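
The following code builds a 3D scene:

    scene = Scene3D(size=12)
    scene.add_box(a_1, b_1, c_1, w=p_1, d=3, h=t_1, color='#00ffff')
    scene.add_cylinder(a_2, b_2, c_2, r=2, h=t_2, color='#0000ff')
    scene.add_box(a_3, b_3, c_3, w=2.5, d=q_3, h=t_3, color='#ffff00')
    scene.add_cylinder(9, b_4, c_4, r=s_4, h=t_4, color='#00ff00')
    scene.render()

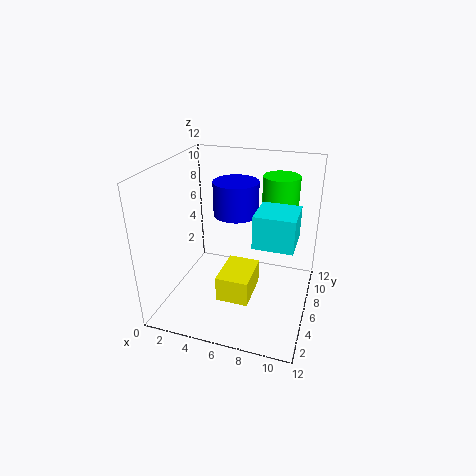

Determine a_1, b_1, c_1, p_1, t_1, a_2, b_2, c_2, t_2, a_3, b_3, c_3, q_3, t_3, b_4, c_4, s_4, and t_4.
a_1 = 8
b_1 = 3
c_1 = 7
p_1 = 3
t_1 = 2.5
a_2 = 5
b_2 = 8.5
c_2 = 7
t_2 = 3
a_3 = 5.5
b_3 = 2
c_3 = 2.5
q_3 = 3.5
t_3 = 2
b_4 = 8
c_4 = 7.5
s_4 = 1.5
t_4 = 3.5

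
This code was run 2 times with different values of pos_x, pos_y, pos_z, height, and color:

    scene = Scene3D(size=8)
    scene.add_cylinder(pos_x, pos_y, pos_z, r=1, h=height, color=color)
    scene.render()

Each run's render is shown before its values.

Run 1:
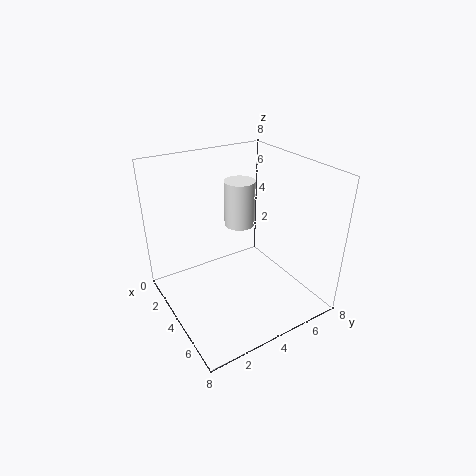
pos_x = 1; pos_y = 6; pos_z = 3; height = 3; color = 'white'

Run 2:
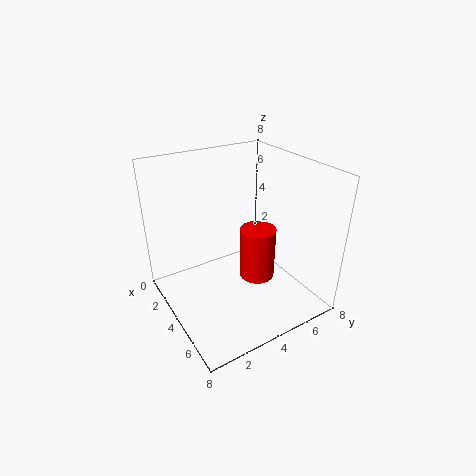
pos_x = 4.5; pos_y = 5; pos_z = 1.5; height = 3; color = 'red'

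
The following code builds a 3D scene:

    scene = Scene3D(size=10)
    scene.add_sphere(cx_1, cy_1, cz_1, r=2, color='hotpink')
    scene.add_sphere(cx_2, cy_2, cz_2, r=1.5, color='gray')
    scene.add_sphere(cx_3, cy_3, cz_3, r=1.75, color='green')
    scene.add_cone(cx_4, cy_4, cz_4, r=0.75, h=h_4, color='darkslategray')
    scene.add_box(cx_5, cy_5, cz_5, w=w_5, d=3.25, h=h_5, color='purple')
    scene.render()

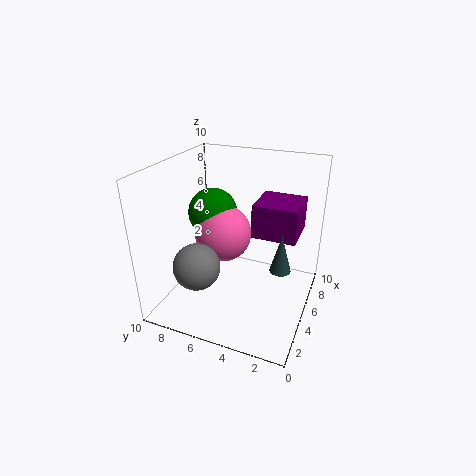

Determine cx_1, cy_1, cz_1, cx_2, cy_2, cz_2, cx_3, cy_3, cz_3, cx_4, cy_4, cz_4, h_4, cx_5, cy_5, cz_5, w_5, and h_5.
cx_1 = 5.25, cy_1 = 6.25, cz_1 = 5, cx_2 = 1.75, cy_2 = 6.5, cz_2 = 4.25, cx_3 = 5.75, cy_3 = 7.25, cz_3 = 6.25, cx_4 = 5.5, cy_4 = 2, cz_4 = 2.75, h_4 = 2.75, cx_5 = 6.25, cy_5 = 1.25, cz_5 = 4.5, w_5 = 3.25, h_5 = 2.5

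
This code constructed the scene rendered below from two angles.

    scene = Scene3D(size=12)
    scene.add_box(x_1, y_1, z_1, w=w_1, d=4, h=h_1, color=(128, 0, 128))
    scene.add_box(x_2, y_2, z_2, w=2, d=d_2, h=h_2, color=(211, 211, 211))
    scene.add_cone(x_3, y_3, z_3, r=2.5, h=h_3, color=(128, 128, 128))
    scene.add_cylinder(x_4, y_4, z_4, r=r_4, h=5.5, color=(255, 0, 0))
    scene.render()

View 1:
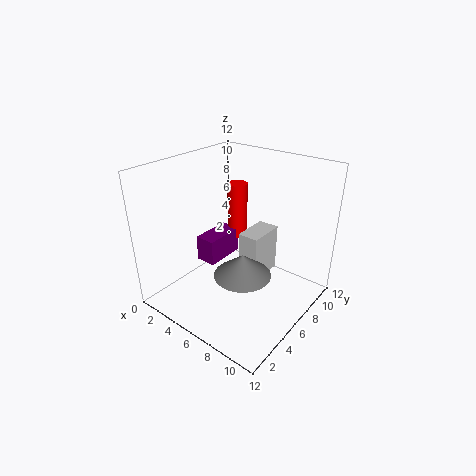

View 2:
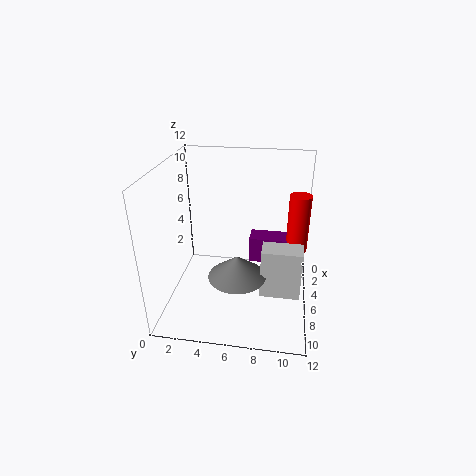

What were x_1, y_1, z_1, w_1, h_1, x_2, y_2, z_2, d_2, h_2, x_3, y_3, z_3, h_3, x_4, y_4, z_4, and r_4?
x_1 = 0.5
y_1 = 6.5
z_1 = 1.5
w_1 = 2
h_1 = 2.5
x_2 = 4.5
y_2 = 8
z_2 = 0.5
d_2 = 3.5
h_2 = 4.5
x_3 = 6.5
y_3 = 6
z_3 = 2.5
h_3 = 2
x_4 = 2
y_4 = 11
z_4 = 3
r_4 = 1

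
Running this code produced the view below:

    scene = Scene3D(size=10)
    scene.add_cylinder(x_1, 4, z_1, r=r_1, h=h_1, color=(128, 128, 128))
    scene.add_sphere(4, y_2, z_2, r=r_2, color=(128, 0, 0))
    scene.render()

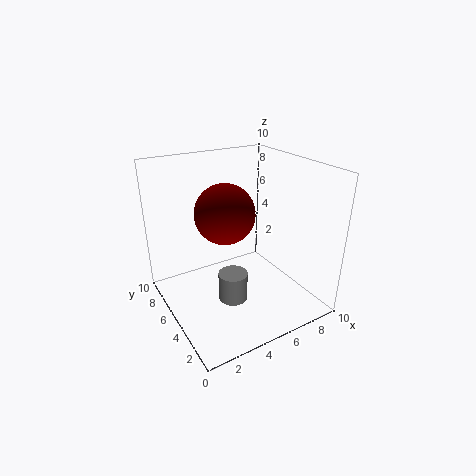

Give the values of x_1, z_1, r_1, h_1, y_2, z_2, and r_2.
x_1 = 4, z_1 = 1, r_1 = 1, h_1 = 2, y_2 = 5, z_2 = 7, r_2 = 2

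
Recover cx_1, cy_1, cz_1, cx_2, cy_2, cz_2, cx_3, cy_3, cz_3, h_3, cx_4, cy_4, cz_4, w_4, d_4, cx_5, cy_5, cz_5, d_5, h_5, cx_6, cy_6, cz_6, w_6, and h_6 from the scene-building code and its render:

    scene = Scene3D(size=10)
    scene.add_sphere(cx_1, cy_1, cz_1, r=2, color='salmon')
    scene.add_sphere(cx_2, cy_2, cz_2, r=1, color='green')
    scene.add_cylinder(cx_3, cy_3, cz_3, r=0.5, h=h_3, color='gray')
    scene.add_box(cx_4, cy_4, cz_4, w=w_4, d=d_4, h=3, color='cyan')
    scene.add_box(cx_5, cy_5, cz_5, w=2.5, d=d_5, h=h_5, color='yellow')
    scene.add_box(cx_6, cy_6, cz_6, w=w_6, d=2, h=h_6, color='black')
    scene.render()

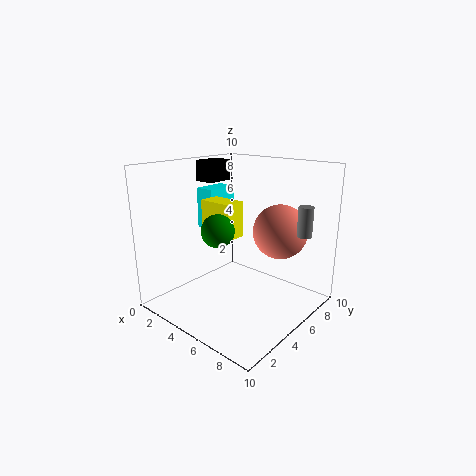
cx_1 = 6.5, cy_1 = 8, cz_1 = 5, cx_2 = 6, cy_2 = 2, cz_2 = 6.5, cx_3 = 9, cy_3 = 7, cz_3 = 5.5, h_3 = 2, cx_4 = 1, cy_4 = 5, cz_4 = 5, w_4 = 1.5, d_4 = 2.5, cx_5 = 2.5, cy_5 = 4, cz_5 = 5, d_5 = 1.5, h_5 = 2.5, cx_6 = 1, cy_6 = 5, cz_6 = 8.5, w_6 = 1.5, h_6 = 1.5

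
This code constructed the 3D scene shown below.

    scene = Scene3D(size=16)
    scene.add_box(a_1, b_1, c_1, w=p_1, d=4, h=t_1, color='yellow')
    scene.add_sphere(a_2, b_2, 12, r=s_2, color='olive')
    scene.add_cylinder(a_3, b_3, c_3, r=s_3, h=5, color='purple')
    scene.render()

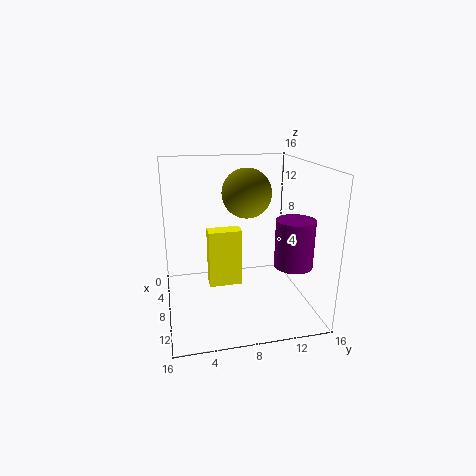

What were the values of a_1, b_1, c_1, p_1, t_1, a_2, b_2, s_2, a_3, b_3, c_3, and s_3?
a_1 = 4, b_1 = 5, c_1 = 1, p_1 = 2, t_1 = 7, a_2 = 4, b_2 = 10, s_2 = 3, a_3 = 12, b_3 = 13, c_3 = 6, s_3 = 2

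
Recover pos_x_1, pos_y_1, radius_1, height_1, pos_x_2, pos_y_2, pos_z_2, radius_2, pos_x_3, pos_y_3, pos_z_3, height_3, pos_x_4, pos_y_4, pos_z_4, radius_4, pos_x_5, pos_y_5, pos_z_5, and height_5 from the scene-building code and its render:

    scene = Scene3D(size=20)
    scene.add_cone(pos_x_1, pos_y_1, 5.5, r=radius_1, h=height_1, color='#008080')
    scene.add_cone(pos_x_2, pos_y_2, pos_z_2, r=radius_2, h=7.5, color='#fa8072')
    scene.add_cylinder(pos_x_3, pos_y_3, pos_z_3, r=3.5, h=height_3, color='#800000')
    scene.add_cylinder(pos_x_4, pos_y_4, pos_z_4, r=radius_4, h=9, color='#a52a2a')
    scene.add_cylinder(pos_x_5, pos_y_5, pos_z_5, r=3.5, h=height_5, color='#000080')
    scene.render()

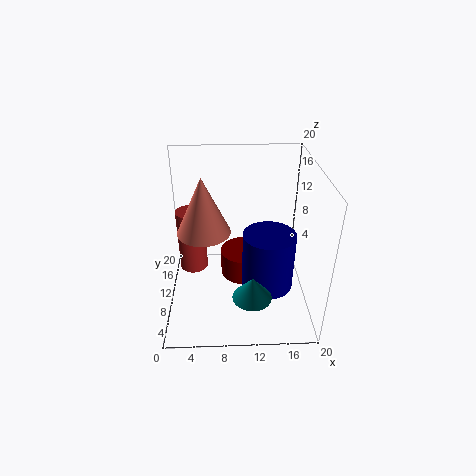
pos_x_1 = 11.5; pos_y_1 = 3; radius_1 = 2.5; height_1 = 3; pos_x_2 = 5.5; pos_y_2 = 8.5; pos_z_2 = 12; radius_2 = 3.5; pos_x_3 = 11; pos_y_3 = 13; pos_z_3 = 2; height_3 = 4; pos_x_4 = 3.5; pos_y_4 = 11.5; pos_z_4 = 4.5; radius_4 = 2; pos_x_5 = 14; pos_y_5 = 7.5; pos_z_5 = 4; height_5 = 8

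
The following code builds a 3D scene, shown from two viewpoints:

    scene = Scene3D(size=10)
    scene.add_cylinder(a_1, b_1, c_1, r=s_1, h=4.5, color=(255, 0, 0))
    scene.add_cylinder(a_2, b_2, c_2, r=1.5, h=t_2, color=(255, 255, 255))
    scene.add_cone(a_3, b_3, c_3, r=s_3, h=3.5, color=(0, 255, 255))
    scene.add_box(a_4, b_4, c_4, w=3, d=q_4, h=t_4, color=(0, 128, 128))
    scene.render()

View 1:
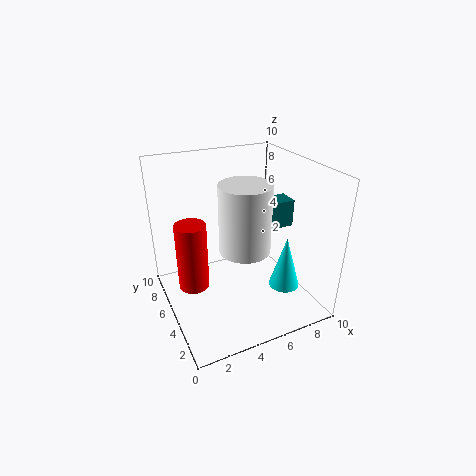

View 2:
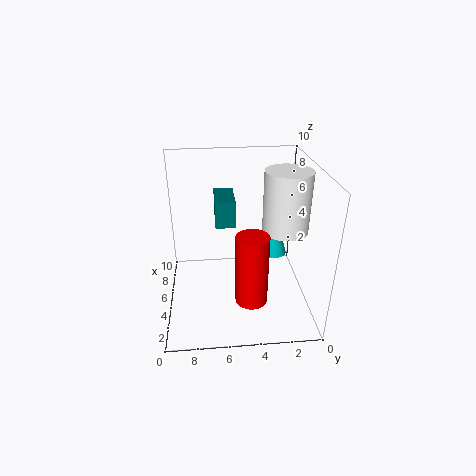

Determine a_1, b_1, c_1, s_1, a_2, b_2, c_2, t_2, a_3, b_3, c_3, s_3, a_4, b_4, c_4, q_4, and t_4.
a_1 = 1.5; b_1 = 4.5; c_1 = 2.5; s_1 = 1; a_2 = 4; b_2 = 2; c_2 = 6; t_2 = 4; a_3 = 7; b_3 = 2; c_3 = 2.5; s_3 = 1; a_4 = 6.5; b_4 = 5; c_4 = 5; q_4 = 1.5; t_4 = 2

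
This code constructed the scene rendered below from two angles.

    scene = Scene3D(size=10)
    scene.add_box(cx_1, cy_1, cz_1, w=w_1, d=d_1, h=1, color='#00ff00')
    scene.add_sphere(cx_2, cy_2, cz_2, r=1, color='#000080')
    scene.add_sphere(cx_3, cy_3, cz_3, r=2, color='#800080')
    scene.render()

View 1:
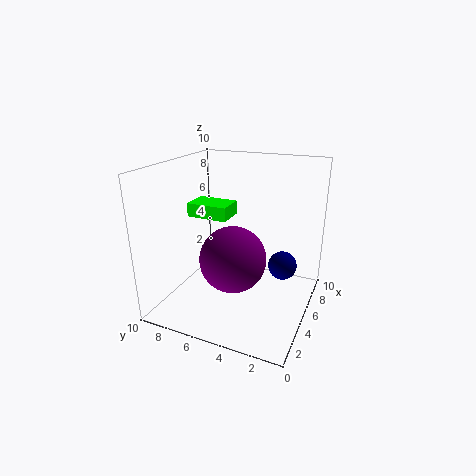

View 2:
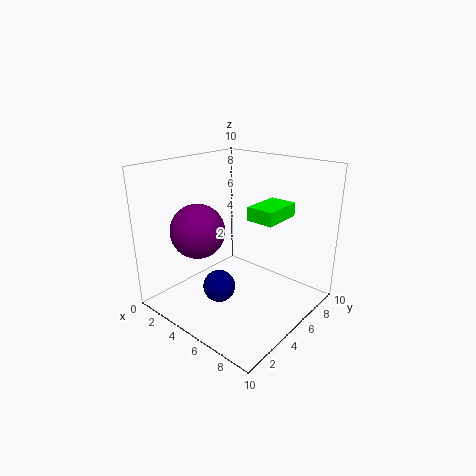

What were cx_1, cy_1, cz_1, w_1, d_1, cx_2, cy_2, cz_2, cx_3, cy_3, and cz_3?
cx_1 = 5; cy_1 = 6; cz_1 = 6; w_1 = 2; d_1 = 3; cx_2 = 6; cy_2 = 2; cz_2 = 3; cx_3 = 2; cy_3 = 4; cz_3 = 5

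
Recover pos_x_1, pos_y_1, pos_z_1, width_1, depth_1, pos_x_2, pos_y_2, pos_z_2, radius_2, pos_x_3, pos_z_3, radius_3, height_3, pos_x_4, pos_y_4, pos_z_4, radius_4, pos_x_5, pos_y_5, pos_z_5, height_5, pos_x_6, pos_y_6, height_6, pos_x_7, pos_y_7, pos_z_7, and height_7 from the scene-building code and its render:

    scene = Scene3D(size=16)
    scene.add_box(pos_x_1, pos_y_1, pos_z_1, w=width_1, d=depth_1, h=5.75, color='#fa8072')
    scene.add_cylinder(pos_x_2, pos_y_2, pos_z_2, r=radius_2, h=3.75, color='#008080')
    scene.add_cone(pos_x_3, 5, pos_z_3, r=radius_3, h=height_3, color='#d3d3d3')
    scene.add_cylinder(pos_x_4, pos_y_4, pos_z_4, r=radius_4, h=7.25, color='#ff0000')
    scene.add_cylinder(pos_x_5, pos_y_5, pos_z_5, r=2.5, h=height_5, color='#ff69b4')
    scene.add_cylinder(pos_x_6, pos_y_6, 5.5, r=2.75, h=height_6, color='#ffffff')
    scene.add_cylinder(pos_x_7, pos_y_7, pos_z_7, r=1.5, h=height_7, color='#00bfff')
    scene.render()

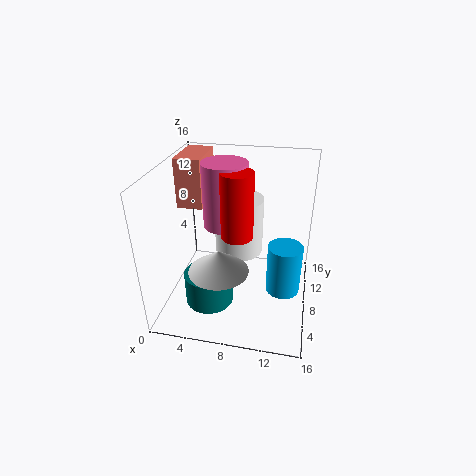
pos_x_1 = 0.5; pos_y_1 = 9.5; pos_z_1 = 10.25; width_1 = 3; depth_1 = 5.5; pos_x_2 = 5; pos_y_2 = 6; pos_z_2 = 0.5; radius_2 = 2.75; pos_x_3 = 6.5; pos_z_3 = 5.5; radius_3 = 3.25; height_3 = 2.5; pos_x_4 = 8; pos_y_4 = 7.5; pos_z_4 = 8.5; radius_4 = 1.75; pos_x_5 = 6.25; pos_y_5 = 9.5; pos_z_5 = 8.75; height_5 = 7.25; pos_x_6 = 7.75; pos_y_6 = 9.75; height_6 = 6.5; pos_x_7 = 13.5; pos_y_7 = 1.5; pos_z_7 = 7.25; height_7 = 4.5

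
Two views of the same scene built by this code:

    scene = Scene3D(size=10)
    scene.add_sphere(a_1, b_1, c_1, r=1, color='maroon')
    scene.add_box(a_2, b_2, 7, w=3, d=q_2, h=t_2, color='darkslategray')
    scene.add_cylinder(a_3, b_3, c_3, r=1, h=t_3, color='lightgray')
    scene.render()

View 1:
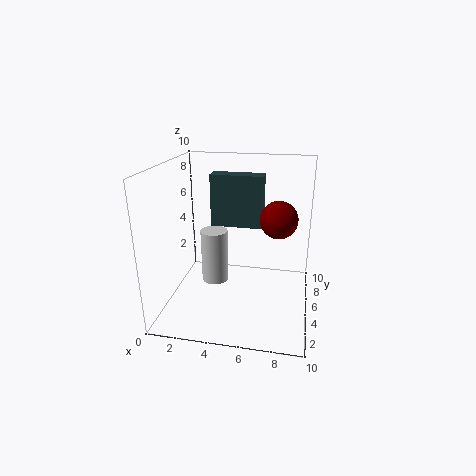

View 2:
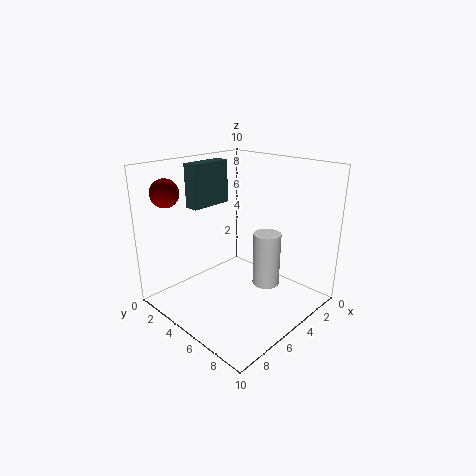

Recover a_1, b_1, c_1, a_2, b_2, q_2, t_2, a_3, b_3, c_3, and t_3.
a_1 = 8
b_1 = 1
c_1 = 8
a_2 = 4
b_2 = 2
q_2 = 1
t_2 = 3
a_3 = 3
b_3 = 6
c_3 = 1
t_3 = 4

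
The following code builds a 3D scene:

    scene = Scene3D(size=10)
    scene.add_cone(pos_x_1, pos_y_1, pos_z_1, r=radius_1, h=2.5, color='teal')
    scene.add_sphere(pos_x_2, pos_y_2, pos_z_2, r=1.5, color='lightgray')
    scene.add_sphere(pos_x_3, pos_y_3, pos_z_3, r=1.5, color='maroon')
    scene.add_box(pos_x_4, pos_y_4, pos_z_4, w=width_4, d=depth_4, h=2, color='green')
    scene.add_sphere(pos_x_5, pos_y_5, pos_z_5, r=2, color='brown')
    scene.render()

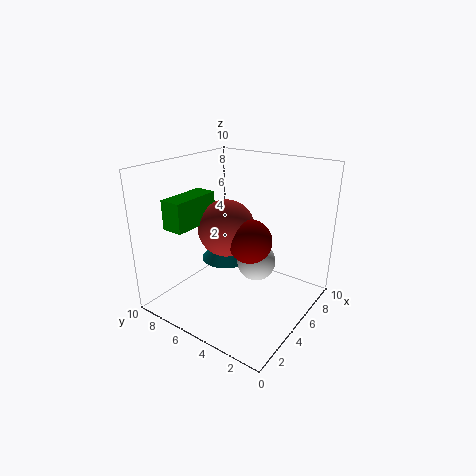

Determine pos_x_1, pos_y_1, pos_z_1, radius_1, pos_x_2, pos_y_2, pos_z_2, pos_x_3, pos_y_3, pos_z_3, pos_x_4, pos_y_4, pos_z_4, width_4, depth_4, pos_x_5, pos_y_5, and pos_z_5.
pos_x_1 = 7.5, pos_y_1 = 8, pos_z_1 = 1.5, radius_1 = 2, pos_x_2 = 7.5, pos_y_2 = 5, pos_z_2 = 2, pos_x_3 = 5, pos_y_3 = 4, pos_z_3 = 5, pos_x_4 = 1.5, pos_y_4 = 7, pos_z_4 = 6, width_4 = 3.5, depth_4 = 1.5, pos_x_5 = 5, pos_y_5 = 6, pos_z_5 = 5.5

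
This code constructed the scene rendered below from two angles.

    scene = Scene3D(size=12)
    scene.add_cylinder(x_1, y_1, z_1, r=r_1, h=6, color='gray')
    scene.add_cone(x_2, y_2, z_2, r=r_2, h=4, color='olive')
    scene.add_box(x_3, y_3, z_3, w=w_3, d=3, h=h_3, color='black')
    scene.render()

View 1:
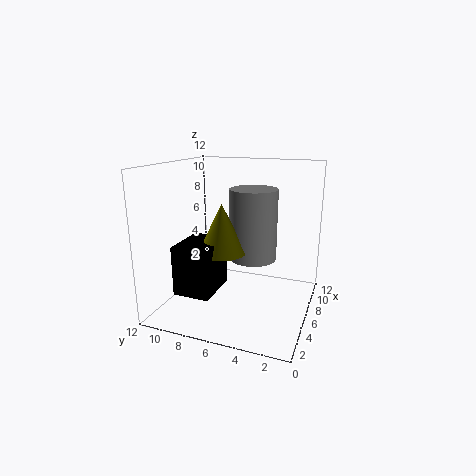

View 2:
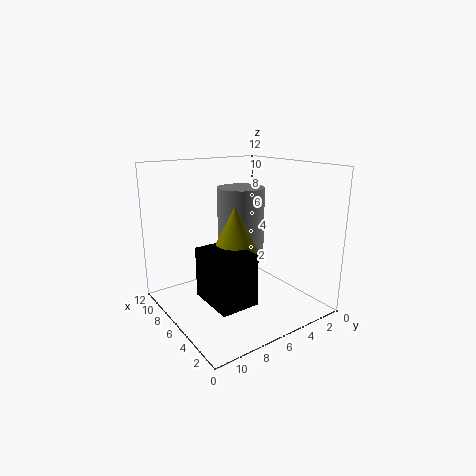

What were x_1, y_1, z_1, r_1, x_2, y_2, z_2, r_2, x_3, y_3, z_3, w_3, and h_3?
x_1 = 7
y_1 = 5
z_1 = 4
r_1 = 2
x_2 = 5
y_2 = 7
z_2 = 5
r_2 = 2
x_3 = 2
y_3 = 7
z_3 = 2
w_3 = 4
h_3 = 4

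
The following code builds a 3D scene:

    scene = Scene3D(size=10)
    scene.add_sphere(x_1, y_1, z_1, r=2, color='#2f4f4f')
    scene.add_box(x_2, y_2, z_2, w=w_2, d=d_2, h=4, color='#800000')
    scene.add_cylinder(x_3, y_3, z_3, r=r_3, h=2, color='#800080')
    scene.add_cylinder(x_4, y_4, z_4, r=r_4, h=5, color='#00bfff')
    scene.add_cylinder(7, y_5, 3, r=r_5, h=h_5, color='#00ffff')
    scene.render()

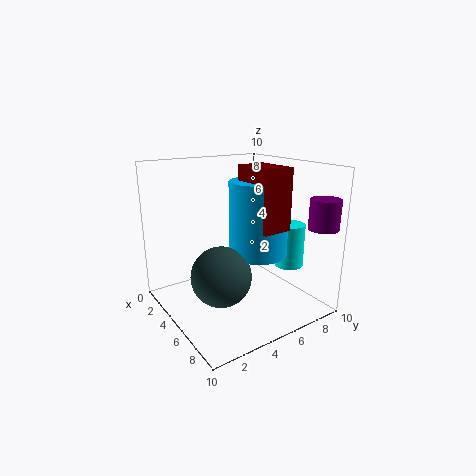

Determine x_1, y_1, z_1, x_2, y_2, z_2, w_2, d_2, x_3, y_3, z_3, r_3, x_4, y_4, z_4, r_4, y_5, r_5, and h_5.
x_1 = 6; y_1 = 3; z_1 = 3; x_2 = 5; y_2 = 5; z_2 = 6; w_2 = 3; d_2 = 2; x_3 = 9; y_3 = 9; z_3 = 6; r_3 = 1; x_4 = 6; y_4 = 6; z_4 = 4; r_4 = 2; y_5 = 8; r_5 = 1; h_5 = 3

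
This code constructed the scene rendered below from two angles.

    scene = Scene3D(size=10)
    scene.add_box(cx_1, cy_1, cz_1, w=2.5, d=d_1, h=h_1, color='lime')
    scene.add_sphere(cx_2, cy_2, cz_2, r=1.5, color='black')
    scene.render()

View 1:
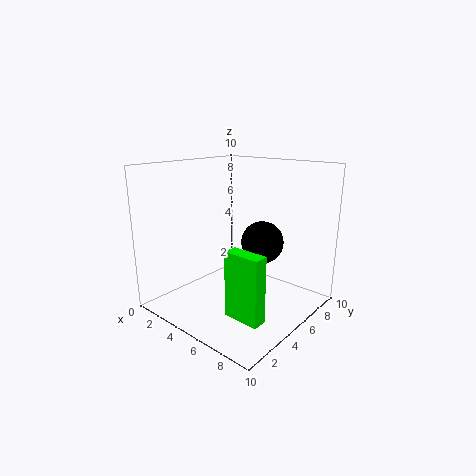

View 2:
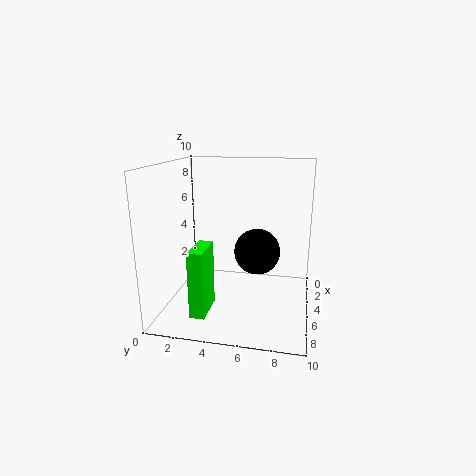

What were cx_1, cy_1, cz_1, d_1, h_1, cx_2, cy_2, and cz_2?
cx_1 = 6
cy_1 = 2.5
cz_1 = 0.5
d_1 = 1
h_1 = 4.5
cx_2 = 6
cy_2 = 6.5
cz_2 = 4.5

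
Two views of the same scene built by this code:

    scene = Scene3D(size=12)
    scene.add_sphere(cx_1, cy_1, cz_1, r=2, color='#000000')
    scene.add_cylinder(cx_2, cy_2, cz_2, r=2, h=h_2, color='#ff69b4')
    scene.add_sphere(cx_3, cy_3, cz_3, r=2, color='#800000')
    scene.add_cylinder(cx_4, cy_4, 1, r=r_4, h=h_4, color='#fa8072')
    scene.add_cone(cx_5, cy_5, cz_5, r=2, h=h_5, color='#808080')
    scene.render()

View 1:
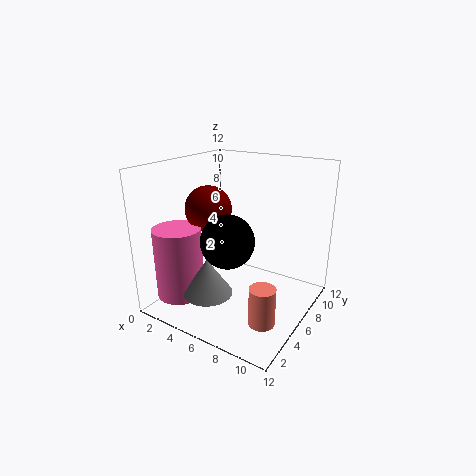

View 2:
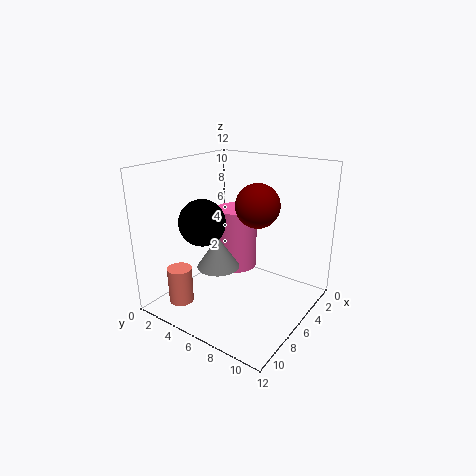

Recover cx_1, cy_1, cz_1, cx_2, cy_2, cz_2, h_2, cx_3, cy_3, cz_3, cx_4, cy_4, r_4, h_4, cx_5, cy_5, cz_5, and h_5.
cx_1 = 7, cy_1 = 3, cz_1 = 7, cx_2 = 2, cy_2 = 3, cz_2 = 1, h_2 = 6, cx_3 = 3, cy_3 = 6, cz_3 = 8, cx_4 = 10, cy_4 = 3, r_4 = 1, h_4 = 3, cx_5 = 5, cy_5 = 3, cz_5 = 2, h_5 = 3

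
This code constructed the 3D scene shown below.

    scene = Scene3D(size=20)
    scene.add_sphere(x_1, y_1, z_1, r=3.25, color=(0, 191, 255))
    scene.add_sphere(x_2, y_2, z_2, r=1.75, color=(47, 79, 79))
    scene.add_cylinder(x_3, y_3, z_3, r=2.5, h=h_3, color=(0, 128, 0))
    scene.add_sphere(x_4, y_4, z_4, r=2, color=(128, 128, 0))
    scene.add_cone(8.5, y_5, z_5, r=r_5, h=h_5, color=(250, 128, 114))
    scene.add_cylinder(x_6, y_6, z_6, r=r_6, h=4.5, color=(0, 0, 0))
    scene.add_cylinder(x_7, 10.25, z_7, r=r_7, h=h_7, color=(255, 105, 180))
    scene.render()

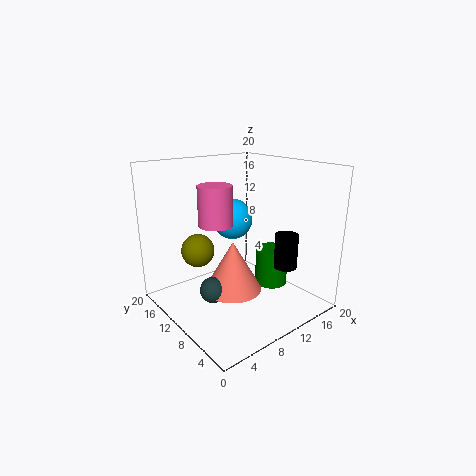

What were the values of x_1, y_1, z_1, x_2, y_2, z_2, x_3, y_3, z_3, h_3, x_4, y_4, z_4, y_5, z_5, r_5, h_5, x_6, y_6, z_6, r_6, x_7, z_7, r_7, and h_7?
x_1 = 14.25, y_1 = 16.75, z_1 = 10.25, x_2 = 5.25, y_2 = 9.5, z_2 = 3.75, x_3 = 17, y_3 = 10.25, z_3 = 0.75, h_3 = 5.75, x_4 = 2.75, y_4 = 8.75, z_4 = 10.5, y_5 = 9.25, z_5 = 3, r_5 = 4, h_5 = 7, x_6 = 12.75, y_6 = 3.5, z_6 = 7.25, r_6 = 1.5, x_7 = 6.5, z_7 = 12.5, r_7 = 2.25, h_7 = 5.25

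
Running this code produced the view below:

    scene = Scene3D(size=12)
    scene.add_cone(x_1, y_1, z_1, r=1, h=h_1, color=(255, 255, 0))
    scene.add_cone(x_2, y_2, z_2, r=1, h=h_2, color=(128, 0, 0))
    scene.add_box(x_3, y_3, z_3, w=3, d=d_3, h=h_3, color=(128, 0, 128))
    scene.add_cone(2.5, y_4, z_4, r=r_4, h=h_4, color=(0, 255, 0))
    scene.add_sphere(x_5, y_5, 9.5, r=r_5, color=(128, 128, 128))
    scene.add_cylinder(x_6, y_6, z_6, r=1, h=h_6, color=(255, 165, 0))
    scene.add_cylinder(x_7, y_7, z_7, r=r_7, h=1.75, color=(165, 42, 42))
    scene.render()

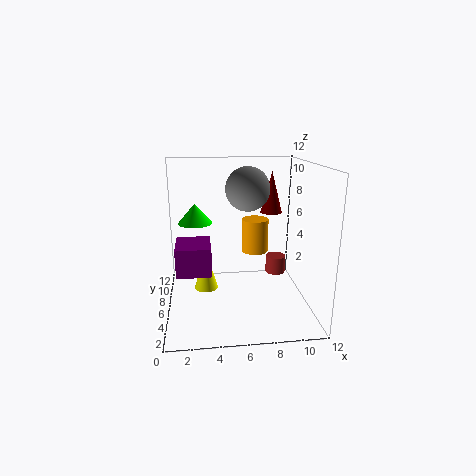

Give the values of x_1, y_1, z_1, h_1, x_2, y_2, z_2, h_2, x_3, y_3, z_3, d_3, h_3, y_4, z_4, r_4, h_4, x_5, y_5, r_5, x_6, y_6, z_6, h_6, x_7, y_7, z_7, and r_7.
x_1 = 3.25; y_1 = 6.25; z_1 = 1.5; h_1 = 3.5; x_2 = 9.5; y_2 = 9.25; z_2 = 7.25; h_2 = 3.75; x_3 = 0.75; y_3 = 5.5; z_3 = 2.75; d_3 = 3.5; h_3 = 2.5; y_4 = 8.25; z_4 = 6.75; r_4 = 1.5; h_4 = 1.75; x_5 = 7.25; y_5 = 9; r_5 = 2; x_6 = 7; y_6 = 3.75; z_6 = 5.75; h_6 = 2.5; x_7 = 10.5; y_7 = 10.75; z_7 = 0.5; r_7 = 1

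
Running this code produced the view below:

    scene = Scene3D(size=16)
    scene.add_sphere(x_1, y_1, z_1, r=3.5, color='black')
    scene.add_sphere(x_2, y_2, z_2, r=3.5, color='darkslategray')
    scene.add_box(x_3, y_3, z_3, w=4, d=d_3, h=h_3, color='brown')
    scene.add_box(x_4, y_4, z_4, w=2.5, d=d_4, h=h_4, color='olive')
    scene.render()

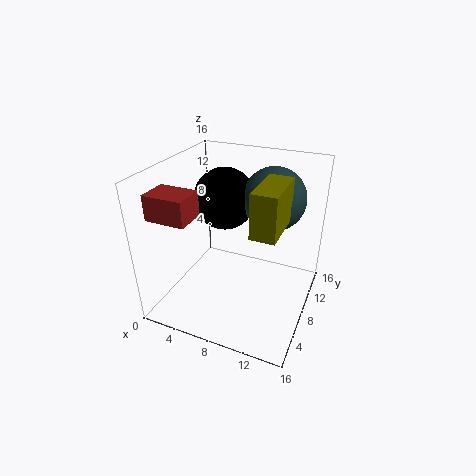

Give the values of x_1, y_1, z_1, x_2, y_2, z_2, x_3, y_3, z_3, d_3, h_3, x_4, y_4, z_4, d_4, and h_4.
x_1 = 5.5, y_1 = 10, z_1 = 11.5, x_2 = 11, y_2 = 11, z_2 = 12, x_3 = 2, y_3 = 0.5, z_3 = 12.5, d_3 = 3, h_3 = 2.5, x_4 = 11, y_4 = 3.5, z_4 = 11, d_4 = 5.5, h_4 = 4.5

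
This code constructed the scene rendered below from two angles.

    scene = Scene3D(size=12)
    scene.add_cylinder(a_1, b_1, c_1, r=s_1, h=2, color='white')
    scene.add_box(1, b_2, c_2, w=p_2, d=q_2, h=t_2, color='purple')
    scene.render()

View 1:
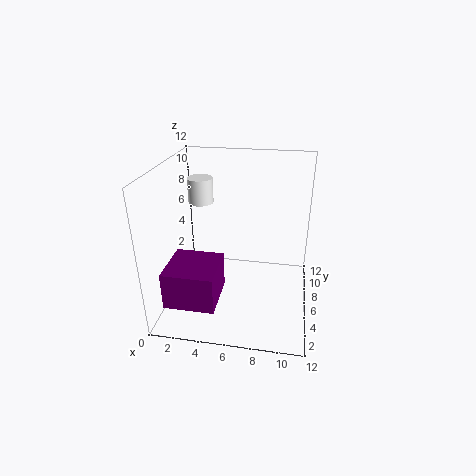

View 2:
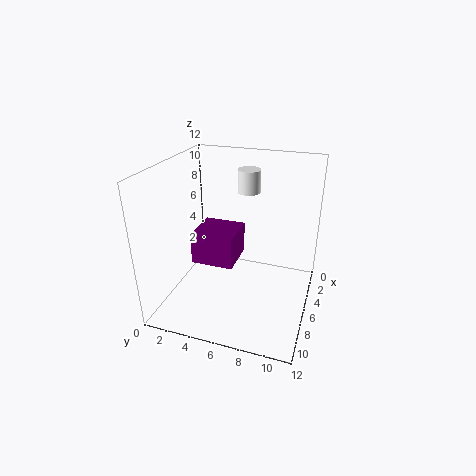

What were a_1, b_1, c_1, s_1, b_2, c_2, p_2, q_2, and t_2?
a_1 = 3
b_1 = 6
c_1 = 9
s_1 = 1
b_2 = 1
c_2 = 2
p_2 = 4
q_2 = 4
t_2 = 3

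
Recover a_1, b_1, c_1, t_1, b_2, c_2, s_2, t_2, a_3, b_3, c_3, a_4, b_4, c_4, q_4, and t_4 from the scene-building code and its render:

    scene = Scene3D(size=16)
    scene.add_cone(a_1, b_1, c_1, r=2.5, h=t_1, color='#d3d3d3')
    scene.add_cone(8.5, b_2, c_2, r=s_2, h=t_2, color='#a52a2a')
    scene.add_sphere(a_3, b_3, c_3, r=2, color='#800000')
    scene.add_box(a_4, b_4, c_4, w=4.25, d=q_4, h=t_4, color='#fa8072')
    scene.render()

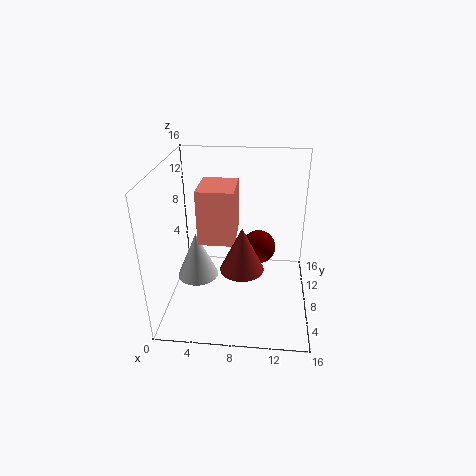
a_1 = 2.75, b_1 = 9.75, c_1 = 1.5, t_1 = 5.75, b_2 = 7.5, c_2 = 4.25, s_2 = 2.5, t_2 = 5.25, a_3 = 10.25, b_3 = 10.5, c_3 = 5.5, a_4 = 3.25, b_4 = 8.5, c_4 = 6.5, q_4 = 5, t_4 = 6.5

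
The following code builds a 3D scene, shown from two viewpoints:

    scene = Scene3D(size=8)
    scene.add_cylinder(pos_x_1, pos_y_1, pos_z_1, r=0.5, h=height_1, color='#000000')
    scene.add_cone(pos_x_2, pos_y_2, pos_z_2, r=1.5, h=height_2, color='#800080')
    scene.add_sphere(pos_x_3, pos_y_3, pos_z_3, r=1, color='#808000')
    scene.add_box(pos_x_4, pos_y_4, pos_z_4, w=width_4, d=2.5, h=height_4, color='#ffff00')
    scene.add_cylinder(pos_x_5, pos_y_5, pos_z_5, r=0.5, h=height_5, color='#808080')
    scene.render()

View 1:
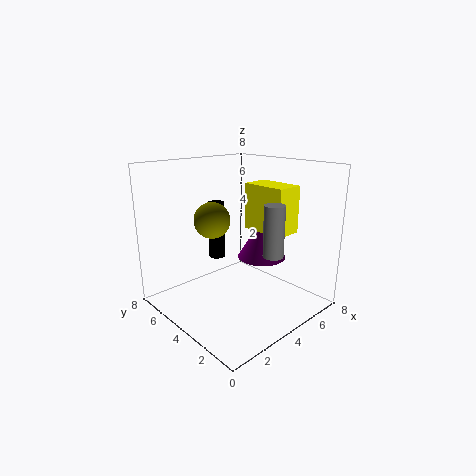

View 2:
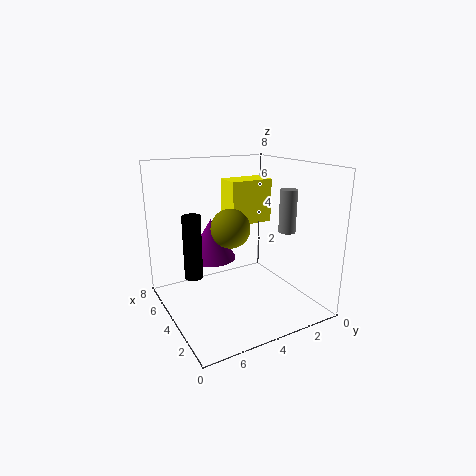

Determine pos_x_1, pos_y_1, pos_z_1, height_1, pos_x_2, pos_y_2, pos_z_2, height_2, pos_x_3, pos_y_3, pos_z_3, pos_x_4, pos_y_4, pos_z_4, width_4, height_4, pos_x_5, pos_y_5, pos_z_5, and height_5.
pos_x_1 = 4.5
pos_y_1 = 6.5
pos_z_1 = 2
height_1 = 3.5
pos_x_2 = 6.5
pos_y_2 = 4.5
pos_z_2 = 2
height_2 = 2.5
pos_x_3 = 3
pos_y_3 = 5
pos_z_3 = 5
pos_x_4 = 4.5
pos_y_4 = 1.5
pos_z_4 = 4.5
width_4 = 1.5
height_4 = 2.5
pos_x_5 = 3.5
pos_y_5 = 1
pos_z_5 = 4
height_5 = 2.5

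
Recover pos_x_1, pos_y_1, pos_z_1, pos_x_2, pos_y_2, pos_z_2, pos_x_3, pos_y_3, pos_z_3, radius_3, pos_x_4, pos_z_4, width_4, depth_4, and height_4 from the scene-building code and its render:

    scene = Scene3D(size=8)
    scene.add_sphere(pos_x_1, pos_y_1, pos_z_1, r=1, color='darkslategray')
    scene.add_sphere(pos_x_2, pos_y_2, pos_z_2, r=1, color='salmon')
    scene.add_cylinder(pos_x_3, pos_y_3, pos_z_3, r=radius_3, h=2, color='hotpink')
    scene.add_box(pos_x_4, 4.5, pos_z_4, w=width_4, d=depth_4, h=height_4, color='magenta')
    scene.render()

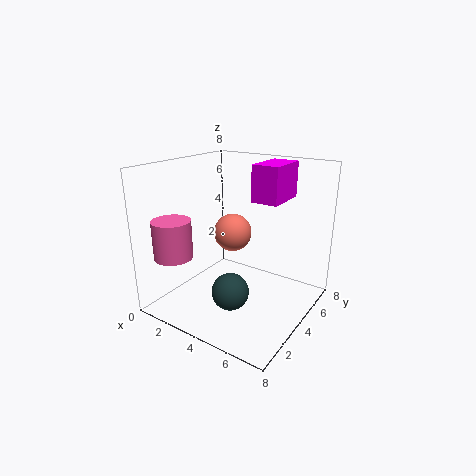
pos_x_1 = 4.5; pos_y_1 = 2.5; pos_z_1 = 1.5; pos_x_2 = 4; pos_y_2 = 3.5; pos_z_2 = 4.5; pos_x_3 = 2; pos_y_3 = 1; pos_z_3 = 3.5; radius_3 = 1; pos_x_4 = 4.5; pos_z_4 = 6; width_4 = 1.5; depth_4 = 2.5; height_4 = 2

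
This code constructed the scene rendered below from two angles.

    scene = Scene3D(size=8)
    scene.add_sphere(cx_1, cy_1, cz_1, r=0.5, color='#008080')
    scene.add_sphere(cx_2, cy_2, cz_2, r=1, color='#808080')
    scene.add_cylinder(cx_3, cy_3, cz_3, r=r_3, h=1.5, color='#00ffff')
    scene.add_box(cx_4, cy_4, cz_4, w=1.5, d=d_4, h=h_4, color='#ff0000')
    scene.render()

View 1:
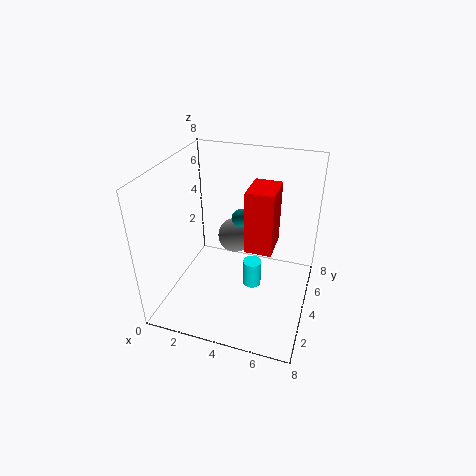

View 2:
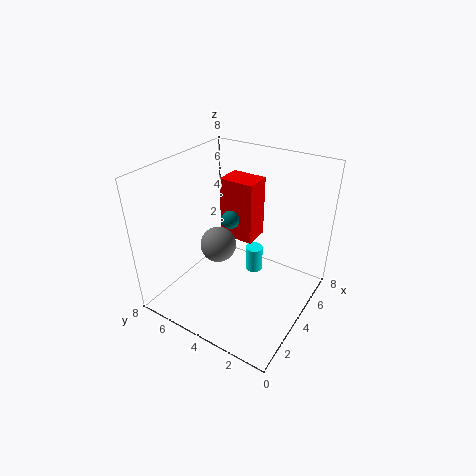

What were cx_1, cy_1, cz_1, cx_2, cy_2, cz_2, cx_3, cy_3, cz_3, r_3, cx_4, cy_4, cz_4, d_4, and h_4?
cx_1 = 4; cy_1 = 4.5; cz_1 = 5; cx_2 = 3.5; cy_2 = 5; cz_2 = 3.5; cx_3 = 5; cy_3 = 3.5; cz_3 = 1.5; r_3 = 0.5; cx_4 = 4.5; cy_4 = 3.5; cz_4 = 3.5; d_4 = 2; h_4 = 3.5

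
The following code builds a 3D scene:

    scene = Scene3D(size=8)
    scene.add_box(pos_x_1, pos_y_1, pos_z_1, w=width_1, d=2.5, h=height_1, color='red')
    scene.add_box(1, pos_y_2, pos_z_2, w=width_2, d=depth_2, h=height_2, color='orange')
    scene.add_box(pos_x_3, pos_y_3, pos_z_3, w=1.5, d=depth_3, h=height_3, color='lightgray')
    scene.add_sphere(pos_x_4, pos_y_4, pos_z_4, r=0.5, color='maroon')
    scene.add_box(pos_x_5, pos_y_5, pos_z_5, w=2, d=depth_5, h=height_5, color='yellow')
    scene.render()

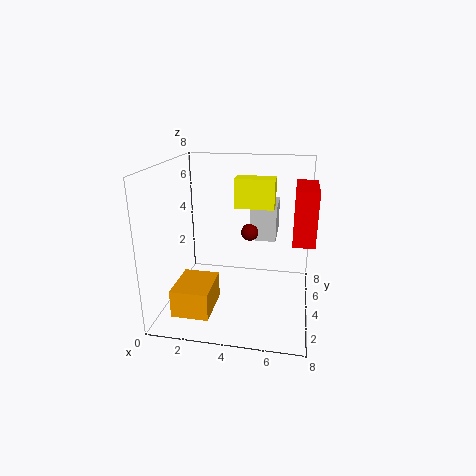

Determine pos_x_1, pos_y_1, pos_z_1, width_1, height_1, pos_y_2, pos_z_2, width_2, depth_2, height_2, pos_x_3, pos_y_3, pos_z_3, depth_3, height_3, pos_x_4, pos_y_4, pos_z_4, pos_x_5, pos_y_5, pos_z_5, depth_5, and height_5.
pos_x_1 = 7
pos_y_1 = 1
pos_z_1 = 5
width_1 = 1
height_1 = 2.5
pos_y_2 = 1
pos_z_2 = 0.5
width_2 = 2
depth_2 = 2.5
height_2 = 1.5
pos_x_3 = 4.5
pos_y_3 = 5
pos_z_3 = 3.5
depth_3 = 2.5
height_3 = 2
pos_x_4 = 4.5
pos_y_4 = 5
pos_z_4 = 4
pos_x_5 = 4
pos_y_5 = 3
pos_z_5 = 6
depth_5 = 1
height_5 = 1.5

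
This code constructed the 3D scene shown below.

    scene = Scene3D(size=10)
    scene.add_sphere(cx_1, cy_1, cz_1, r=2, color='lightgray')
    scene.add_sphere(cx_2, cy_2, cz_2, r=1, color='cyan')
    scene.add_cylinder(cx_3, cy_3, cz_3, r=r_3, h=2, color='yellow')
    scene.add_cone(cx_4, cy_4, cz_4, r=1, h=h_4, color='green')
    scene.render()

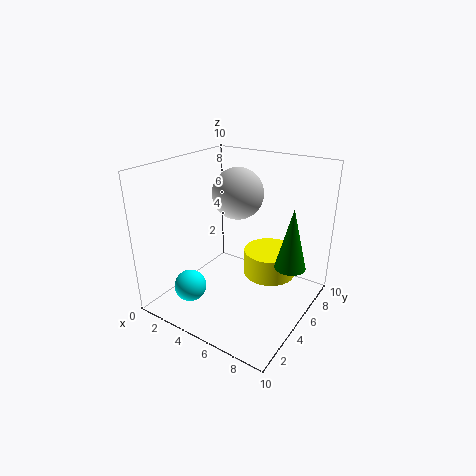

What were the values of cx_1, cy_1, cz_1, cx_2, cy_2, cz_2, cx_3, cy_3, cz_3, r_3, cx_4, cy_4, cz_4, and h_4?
cx_1 = 3
cy_1 = 8
cz_1 = 7
cx_2 = 4
cy_2 = 1
cz_2 = 3
cx_3 = 6
cy_3 = 8
cz_3 = 1
r_3 = 2
cx_4 = 9
cy_4 = 5
cz_4 = 4
h_4 = 4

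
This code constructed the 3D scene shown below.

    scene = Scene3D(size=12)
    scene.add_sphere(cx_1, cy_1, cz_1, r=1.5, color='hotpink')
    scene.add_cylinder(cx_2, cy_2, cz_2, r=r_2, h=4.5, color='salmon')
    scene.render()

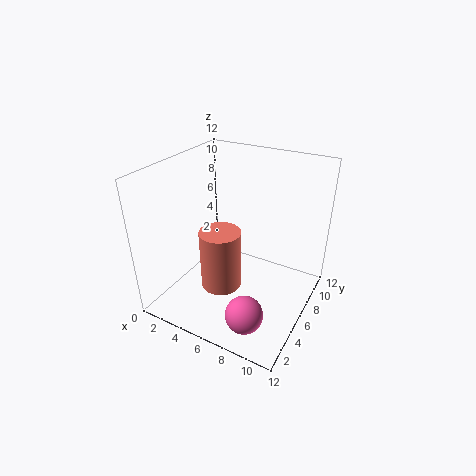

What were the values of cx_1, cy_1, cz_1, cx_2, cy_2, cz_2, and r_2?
cx_1 = 8.5; cy_1 = 2.5; cz_1 = 1.5; cx_2 = 6.5; cy_2 = 2.5; cz_2 = 4; r_2 = 1.5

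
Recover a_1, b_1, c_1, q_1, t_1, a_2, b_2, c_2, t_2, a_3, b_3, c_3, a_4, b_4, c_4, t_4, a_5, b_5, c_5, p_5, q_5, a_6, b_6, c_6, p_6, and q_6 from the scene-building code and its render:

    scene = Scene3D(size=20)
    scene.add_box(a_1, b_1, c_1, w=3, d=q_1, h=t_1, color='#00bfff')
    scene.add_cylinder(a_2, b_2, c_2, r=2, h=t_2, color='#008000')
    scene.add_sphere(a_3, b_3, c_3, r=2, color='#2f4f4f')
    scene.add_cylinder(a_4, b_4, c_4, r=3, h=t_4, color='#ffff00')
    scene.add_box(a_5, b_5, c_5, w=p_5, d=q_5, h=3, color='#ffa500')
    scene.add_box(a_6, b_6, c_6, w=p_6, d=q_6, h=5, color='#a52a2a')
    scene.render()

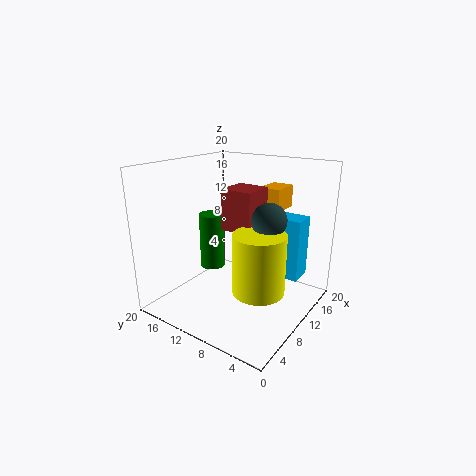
a_1 = 10, b_1 = 1, c_1 = 6, q_1 = 7, t_1 = 8, a_2 = 14, b_2 = 18, c_2 = 2, t_2 = 9, a_3 = 6, b_3 = 3, c_3 = 15, a_4 = 4, b_4 = 3, c_4 = 7, t_4 = 7, a_5 = 12, b_5 = 5, c_5 = 14, p_5 = 4, q_5 = 3, a_6 = 5, b_6 = 5, c_6 = 13, p_6 = 4, q_6 = 4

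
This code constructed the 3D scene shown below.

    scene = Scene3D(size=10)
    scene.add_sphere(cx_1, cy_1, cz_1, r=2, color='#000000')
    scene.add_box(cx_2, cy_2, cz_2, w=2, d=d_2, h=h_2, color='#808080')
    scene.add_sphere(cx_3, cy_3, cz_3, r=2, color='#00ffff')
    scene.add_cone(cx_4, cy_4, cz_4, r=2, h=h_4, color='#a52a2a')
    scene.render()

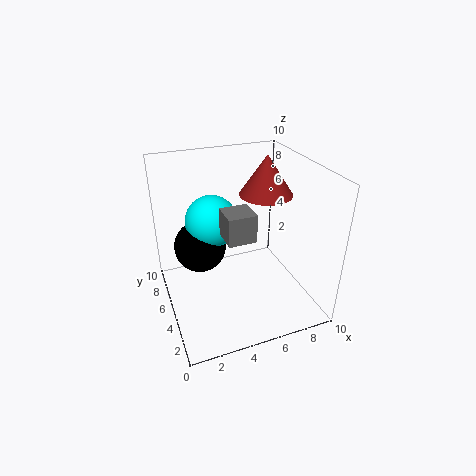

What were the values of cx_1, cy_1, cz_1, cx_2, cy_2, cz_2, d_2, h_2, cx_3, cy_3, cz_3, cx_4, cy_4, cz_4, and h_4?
cx_1 = 3
cy_1 = 8
cz_1 = 3
cx_2 = 4
cy_2 = 4
cz_2 = 5
d_2 = 2
h_2 = 2
cx_3 = 4
cy_3 = 8
cz_3 = 5
cx_4 = 8
cy_4 = 7
cz_4 = 7
h_4 = 3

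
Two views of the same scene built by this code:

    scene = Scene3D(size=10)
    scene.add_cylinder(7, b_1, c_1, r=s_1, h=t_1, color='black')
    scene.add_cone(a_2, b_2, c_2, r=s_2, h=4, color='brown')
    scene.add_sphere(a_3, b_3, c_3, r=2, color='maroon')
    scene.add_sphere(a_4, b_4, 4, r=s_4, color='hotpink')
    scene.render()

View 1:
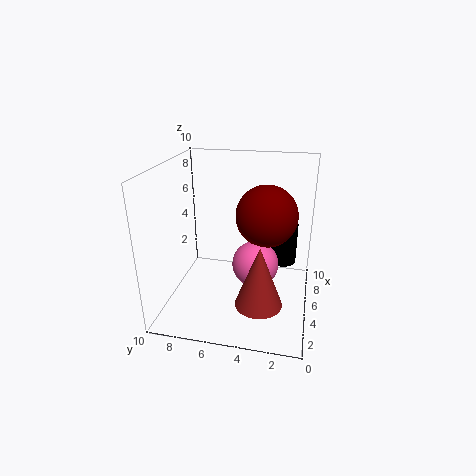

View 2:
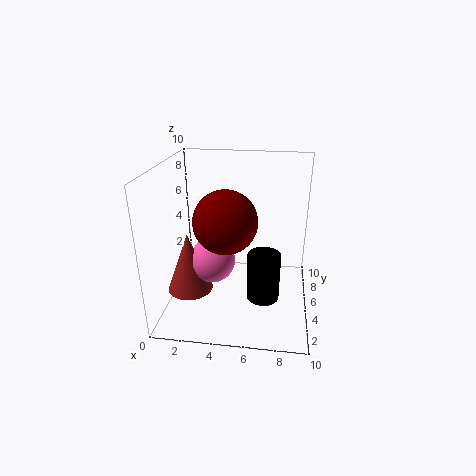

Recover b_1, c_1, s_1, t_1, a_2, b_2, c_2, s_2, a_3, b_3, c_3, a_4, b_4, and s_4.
b_1 = 2, c_1 = 2.5, s_1 = 1, t_1 = 3, a_2 = 2, b_2 = 3, c_2 = 2, s_2 = 1.5, a_3 = 4.5, b_3 = 3, c_3 = 7, a_4 = 3.5, b_4 = 3.5, s_4 = 1.5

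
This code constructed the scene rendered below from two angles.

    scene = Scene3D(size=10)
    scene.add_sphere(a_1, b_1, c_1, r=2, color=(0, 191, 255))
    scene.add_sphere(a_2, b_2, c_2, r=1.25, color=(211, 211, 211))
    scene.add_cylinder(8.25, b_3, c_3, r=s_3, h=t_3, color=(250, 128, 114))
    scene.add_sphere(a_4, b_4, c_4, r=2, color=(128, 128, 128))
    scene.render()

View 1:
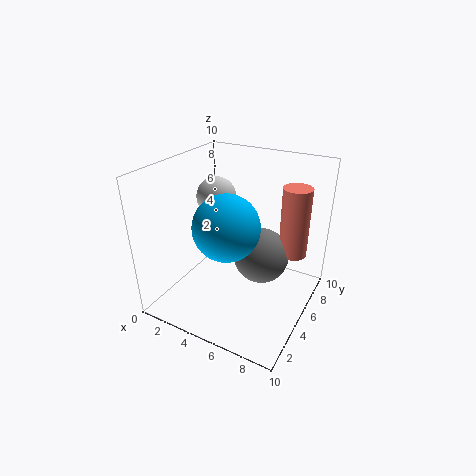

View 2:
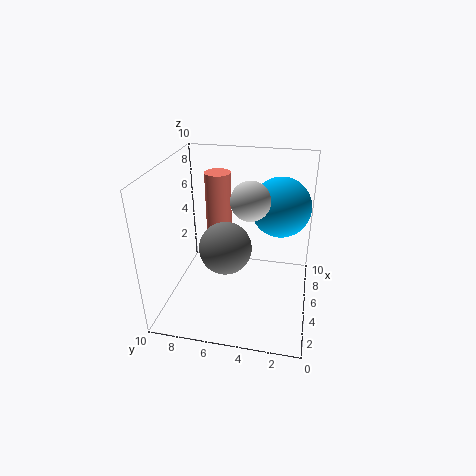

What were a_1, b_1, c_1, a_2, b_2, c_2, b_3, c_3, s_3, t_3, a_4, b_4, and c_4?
a_1 = 5.75
b_1 = 2.25
c_1 = 7.25
a_2 = 4
b_2 = 4
c_2 = 8.25
b_3 = 7.25
c_3 = 3.5
s_3 = 1
t_3 = 5
a_4 = 6.25
b_4 = 6.25
c_4 = 3.25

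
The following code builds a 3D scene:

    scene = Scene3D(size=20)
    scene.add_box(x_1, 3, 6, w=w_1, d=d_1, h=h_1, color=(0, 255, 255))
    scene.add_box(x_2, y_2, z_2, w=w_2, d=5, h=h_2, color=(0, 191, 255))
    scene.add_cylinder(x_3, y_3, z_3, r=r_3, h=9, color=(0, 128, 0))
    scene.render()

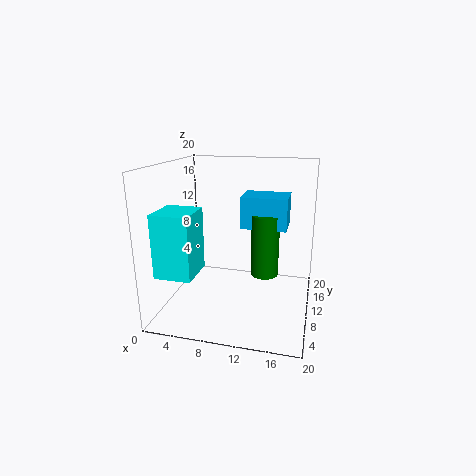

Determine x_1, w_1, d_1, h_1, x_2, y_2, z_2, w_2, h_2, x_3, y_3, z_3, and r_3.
x_1 = 0.5; w_1 = 5; d_1 = 5.5; h_1 = 8.5; x_2 = 10; y_2 = 11; z_2 = 11; w_2 = 6.5; h_2 = 4.5; x_3 = 13.5; y_3 = 12; z_3 = 4; r_3 = 2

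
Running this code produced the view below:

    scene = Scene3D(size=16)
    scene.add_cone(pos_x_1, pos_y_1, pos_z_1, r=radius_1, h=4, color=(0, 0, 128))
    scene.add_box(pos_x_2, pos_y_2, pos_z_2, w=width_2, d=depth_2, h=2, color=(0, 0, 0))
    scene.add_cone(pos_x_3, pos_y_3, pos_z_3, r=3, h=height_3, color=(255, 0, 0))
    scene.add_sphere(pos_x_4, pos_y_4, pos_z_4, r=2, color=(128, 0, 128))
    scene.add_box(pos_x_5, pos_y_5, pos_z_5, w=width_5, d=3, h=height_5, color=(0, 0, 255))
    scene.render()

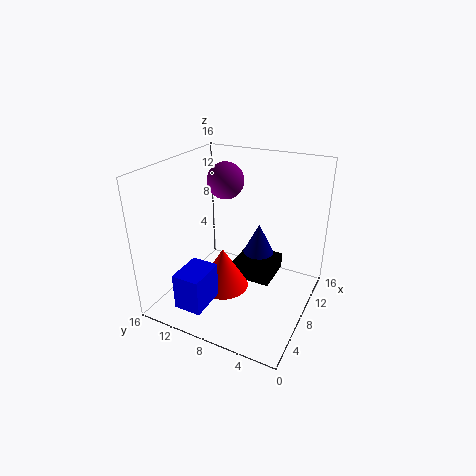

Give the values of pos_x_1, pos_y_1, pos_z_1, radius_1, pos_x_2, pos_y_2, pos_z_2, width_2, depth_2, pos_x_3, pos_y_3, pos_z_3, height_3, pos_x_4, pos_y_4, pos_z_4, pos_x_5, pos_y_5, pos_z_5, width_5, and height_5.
pos_x_1 = 14, pos_y_1 = 8, pos_z_1 = 3, radius_1 = 2, pos_x_2 = 10, pos_y_2 = 5, pos_z_2 = 1, width_2 = 5, depth_2 = 5, pos_x_3 = 8, pos_y_3 = 10, pos_z_3 = 1, height_3 = 5, pos_x_4 = 9, pos_y_4 = 10, pos_z_4 = 14, pos_x_5 = 1, pos_y_5 = 9, pos_z_5 = 2, width_5 = 4, height_5 = 4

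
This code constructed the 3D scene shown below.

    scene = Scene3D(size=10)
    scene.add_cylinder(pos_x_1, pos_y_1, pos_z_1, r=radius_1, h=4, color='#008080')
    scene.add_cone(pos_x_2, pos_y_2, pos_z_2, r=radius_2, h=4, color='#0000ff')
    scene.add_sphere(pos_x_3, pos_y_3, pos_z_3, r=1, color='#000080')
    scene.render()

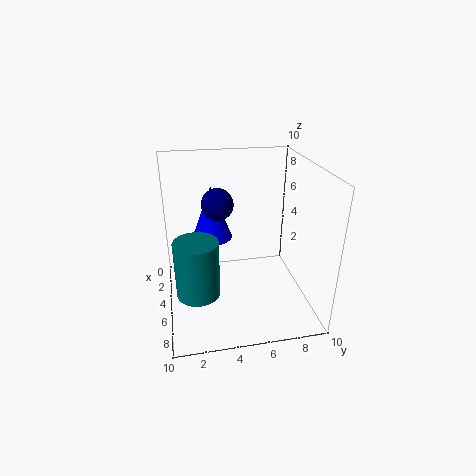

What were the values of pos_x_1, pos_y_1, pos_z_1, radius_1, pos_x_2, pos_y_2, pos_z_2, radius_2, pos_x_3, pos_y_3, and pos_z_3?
pos_x_1 = 6; pos_y_1 = 2; pos_z_1 = 1.5; radius_1 = 1.5; pos_x_2 = 2.5; pos_y_2 = 3.5; pos_z_2 = 4; radius_2 = 1.5; pos_x_3 = 6; pos_y_3 = 3.5; pos_z_3 = 8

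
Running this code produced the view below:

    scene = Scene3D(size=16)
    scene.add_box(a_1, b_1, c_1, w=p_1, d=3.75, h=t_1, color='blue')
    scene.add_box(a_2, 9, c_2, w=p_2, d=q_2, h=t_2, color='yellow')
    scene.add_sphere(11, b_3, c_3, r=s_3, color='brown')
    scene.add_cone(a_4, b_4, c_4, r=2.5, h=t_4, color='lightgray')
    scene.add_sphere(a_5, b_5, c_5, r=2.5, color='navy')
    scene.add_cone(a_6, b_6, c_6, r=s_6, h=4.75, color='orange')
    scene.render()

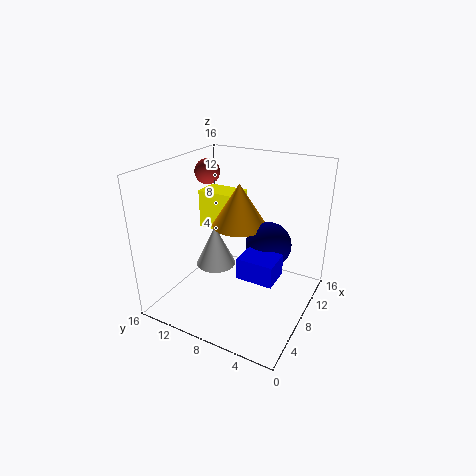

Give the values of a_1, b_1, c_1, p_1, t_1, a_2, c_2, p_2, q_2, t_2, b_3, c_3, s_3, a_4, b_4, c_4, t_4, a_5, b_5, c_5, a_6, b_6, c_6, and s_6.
a_1 = 4
b_1 = 2.25
c_1 = 5.75
p_1 = 3
t_1 = 2.25
a_2 = 9
c_2 = 7.75
p_2 = 3
q_2 = 4.75
t_2 = 4.5
b_3 = 13.75
c_3 = 14
s_3 = 1.5
a_4 = 10.25
b_4 = 12.5
c_4 = 2.25
t_4 = 5.25
a_5 = 9
b_5 = 4.75
c_5 = 7.5
a_6 = 8.75
b_6 = 8.25
c_6 = 9.25
s_6 = 3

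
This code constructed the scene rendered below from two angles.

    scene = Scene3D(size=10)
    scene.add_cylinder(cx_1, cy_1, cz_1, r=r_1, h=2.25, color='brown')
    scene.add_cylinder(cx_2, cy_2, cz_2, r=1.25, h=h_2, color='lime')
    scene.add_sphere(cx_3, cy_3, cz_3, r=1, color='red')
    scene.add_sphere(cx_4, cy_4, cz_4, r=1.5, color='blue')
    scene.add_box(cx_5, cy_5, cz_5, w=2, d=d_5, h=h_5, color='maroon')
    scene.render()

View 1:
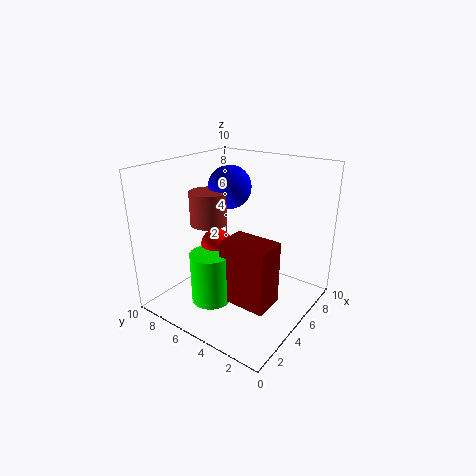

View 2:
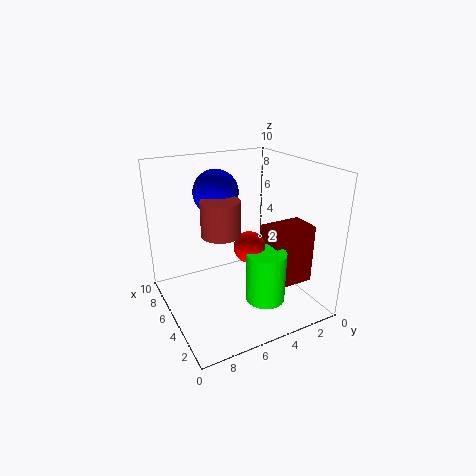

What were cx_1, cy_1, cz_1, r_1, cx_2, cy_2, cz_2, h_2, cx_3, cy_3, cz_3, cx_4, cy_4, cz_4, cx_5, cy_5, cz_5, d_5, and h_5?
cx_1 = 4, cy_1 = 6.75, cz_1 = 6, r_1 = 1.25, cx_2 = 1.75, cy_2 = 4.75, cz_2 = 2, h_2 = 3.25, cx_3 = 3, cy_3 = 5.25, cz_3 = 5.25, cx_4 = 5.75, cy_4 = 6.25, cz_4 = 8.25, cx_5 = 1.75, cy_5 = 1, cz_5 = 2.25, d_5 = 3, h_5 = 4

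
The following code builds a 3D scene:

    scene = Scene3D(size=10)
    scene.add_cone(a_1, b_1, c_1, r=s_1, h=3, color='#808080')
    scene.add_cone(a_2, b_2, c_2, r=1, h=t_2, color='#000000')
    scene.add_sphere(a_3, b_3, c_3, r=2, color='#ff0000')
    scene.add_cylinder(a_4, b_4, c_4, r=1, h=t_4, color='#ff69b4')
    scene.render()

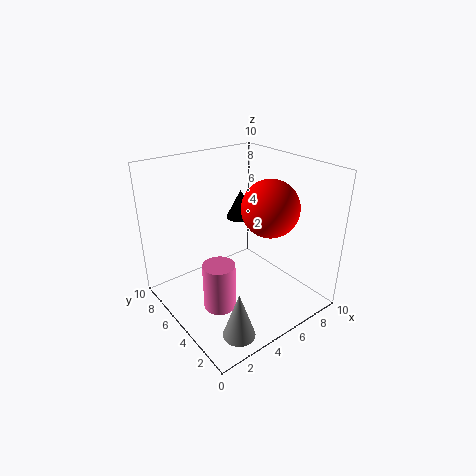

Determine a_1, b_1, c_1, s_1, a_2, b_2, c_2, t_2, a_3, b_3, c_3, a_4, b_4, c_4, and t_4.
a_1 = 2
b_1 = 1
c_1 = 1
s_1 = 1
a_2 = 6
b_2 = 6
c_2 = 6
t_2 = 2
a_3 = 7
b_3 = 4
c_3 = 7
a_4 = 2
b_4 = 3
c_4 = 2
t_4 = 3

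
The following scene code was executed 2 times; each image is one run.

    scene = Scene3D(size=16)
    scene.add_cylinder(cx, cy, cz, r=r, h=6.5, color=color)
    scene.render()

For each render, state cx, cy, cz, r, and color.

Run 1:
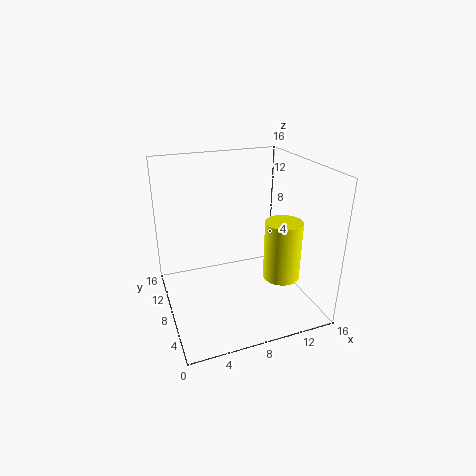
cx = 12
cy = 5
cz = 4
r = 2
color = 'yellow'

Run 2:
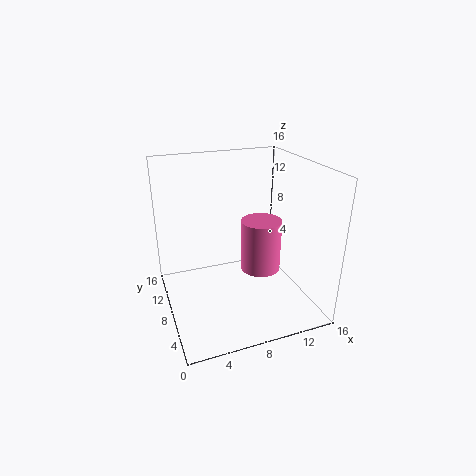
cx = 12
cy = 10.5
cz = 2
r = 2.5
color = 'hotpink'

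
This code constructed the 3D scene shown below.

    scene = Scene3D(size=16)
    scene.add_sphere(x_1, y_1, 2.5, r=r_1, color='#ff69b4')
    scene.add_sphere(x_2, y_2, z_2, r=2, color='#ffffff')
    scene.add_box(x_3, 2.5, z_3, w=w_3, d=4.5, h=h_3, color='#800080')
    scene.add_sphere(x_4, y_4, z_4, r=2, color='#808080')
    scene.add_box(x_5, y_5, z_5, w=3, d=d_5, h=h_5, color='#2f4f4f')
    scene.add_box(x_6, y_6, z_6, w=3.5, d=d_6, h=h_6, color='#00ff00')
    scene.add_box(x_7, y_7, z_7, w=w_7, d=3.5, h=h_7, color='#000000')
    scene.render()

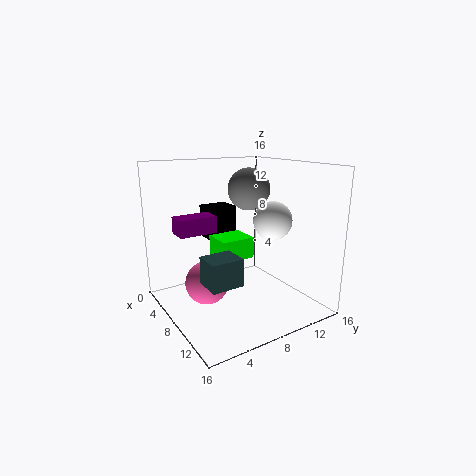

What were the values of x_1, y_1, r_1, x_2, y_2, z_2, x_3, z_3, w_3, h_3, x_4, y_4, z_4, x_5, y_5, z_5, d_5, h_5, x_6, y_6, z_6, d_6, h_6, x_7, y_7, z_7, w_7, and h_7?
x_1 = 6
y_1 = 5
r_1 = 2.5
x_2 = 11.5
y_2 = 10
z_2 = 10.5
x_3 = 2.5
z_3 = 8
w_3 = 2.5
h_3 = 2
x_4 = 11.5
y_4 = 7
z_4 = 14
x_5 = 8.5
y_5 = 3
z_5 = 4
d_5 = 3.5
h_5 = 3
x_6 = 4
y_6 = 6.5
z_6 = 5
d_6 = 4
h_6 = 2.5
x_7 = 0.5
y_7 = 7
z_7 = 6.5
w_7 = 3
h_7 = 4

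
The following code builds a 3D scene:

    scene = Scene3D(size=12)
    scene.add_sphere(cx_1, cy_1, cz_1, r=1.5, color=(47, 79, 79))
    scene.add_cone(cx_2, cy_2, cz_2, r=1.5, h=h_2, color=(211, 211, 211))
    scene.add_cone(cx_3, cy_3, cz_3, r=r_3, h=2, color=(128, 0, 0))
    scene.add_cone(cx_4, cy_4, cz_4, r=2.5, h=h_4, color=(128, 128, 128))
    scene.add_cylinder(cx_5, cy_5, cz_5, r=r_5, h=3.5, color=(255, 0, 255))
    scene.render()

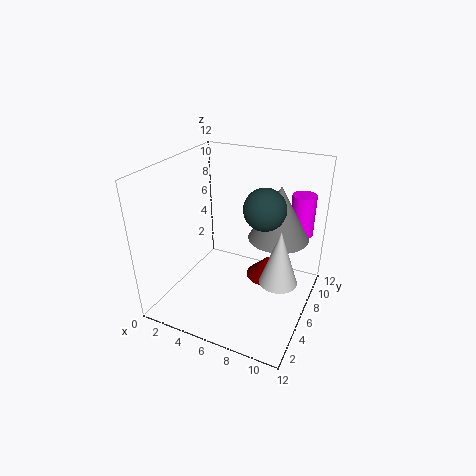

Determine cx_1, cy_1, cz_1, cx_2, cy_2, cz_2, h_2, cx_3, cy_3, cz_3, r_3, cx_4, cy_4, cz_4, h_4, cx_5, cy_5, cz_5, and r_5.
cx_1 = 9; cy_1 = 4; cz_1 = 10; cx_2 = 10; cy_2 = 5; cz_2 = 3.5; h_2 = 4.5; cx_3 = 7.5; cy_3 = 9.5; cz_3 = 0.5; r_3 = 2; cx_4 = 9; cy_4 = 7.5; cz_4 = 6; h_4 = 4.5; cx_5 = 10.5; cy_5 = 9; cz_5 = 6; r_5 = 1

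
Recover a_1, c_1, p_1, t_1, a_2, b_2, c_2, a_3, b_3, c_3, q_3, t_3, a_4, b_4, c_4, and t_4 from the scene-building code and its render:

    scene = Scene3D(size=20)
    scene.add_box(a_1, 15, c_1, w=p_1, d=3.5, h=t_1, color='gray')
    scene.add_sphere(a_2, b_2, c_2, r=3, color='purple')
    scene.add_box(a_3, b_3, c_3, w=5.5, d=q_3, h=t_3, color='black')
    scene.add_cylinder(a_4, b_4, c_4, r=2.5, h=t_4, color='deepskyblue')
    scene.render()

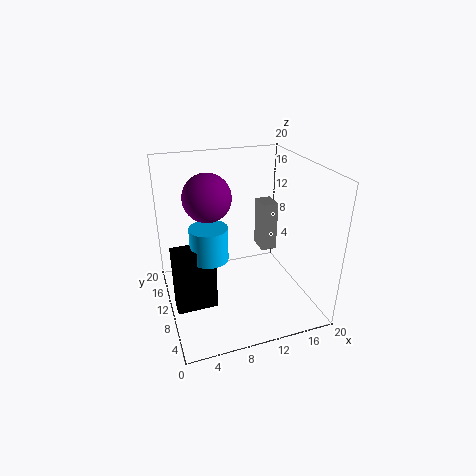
a_1 = 16
c_1 = 4
p_1 = 2.5
t_1 = 8
a_2 = 5.5
b_2 = 8.5
c_2 = 17
a_3 = 0.5
b_3 = 7
c_3 = 1.5
q_3 = 2.5
t_3 = 9
a_4 = 5.5
b_4 = 8.5
c_4 = 8.5
t_4 = 4.5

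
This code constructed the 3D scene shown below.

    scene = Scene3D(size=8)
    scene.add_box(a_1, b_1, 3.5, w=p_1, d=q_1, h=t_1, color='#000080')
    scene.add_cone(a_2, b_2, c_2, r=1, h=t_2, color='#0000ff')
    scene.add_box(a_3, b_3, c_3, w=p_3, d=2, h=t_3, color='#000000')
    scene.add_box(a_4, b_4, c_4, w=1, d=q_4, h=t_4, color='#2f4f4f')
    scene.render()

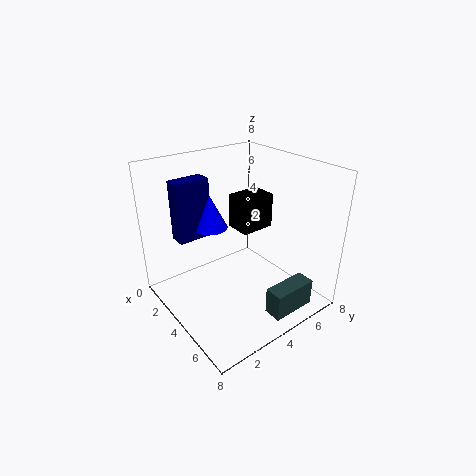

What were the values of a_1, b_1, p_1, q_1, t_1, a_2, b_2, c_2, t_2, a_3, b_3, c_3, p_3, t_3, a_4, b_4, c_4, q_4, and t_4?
a_1 = 1, b_1 = 1.5, p_1 = 1, q_1 = 2, t_1 = 3.5, a_2 = 2, b_2 = 3.5, c_2 = 4, t_2 = 2, a_3 = 2.5, b_3 = 4.5, c_3 = 4, p_3 = 1.5, t_3 = 2, a_4 = 6.5, b_4 = 4, c_4 = 0.5, q_4 = 2.5, t_4 = 1.5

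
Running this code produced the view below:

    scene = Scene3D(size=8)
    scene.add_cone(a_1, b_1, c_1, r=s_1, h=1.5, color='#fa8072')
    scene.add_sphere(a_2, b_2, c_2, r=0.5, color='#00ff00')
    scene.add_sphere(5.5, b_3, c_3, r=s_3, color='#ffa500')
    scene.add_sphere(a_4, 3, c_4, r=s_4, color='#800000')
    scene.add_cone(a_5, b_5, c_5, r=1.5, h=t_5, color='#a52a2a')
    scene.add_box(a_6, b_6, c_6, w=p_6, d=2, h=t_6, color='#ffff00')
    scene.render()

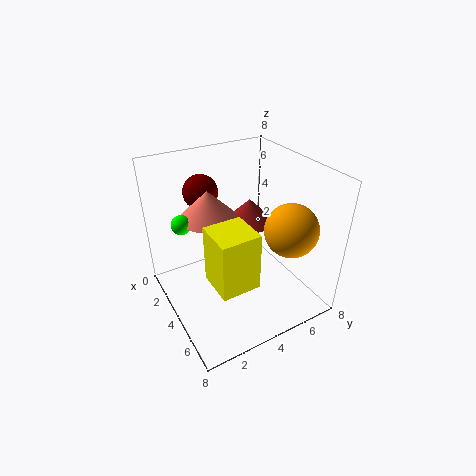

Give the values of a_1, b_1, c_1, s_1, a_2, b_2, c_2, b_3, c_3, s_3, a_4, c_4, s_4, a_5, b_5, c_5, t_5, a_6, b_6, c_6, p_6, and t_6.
a_1 = 3.5, b_1 = 2.5, c_1 = 5.5, s_1 = 1.5, a_2 = 3.5, b_2 = 1, c_2 = 5.5, b_3 = 6.5, c_3 = 4.5, s_3 = 1.5, a_4 = 1.5, c_4 = 6, s_4 = 1, a_5 = 2, b_5 = 6, c_5 = 3.5, t_5 = 1.5, a_6 = 5, b_6 = 1.5, c_6 = 3, p_6 = 2, t_6 = 3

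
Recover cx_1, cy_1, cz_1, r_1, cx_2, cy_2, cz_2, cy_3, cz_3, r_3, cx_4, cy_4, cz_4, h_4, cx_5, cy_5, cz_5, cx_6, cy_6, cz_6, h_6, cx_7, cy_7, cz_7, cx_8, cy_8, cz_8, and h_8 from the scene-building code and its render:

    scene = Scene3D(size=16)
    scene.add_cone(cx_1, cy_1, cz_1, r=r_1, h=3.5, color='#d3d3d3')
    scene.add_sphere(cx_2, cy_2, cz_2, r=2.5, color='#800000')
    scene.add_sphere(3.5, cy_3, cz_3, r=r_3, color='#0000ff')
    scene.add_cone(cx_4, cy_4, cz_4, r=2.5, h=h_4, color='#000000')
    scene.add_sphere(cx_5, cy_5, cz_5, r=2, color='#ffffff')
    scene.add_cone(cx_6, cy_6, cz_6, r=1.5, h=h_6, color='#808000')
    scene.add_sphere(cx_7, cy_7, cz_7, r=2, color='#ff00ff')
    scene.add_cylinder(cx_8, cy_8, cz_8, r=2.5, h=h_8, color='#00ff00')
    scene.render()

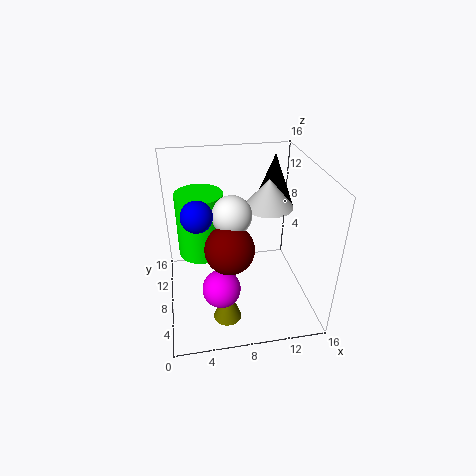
cx_1 = 12.5; cy_1 = 12; cz_1 = 9.5; r_1 = 3; cx_2 = 6.5; cy_2 = 4.5; cz_2 = 9; cy_3 = 4.5; cz_3 = 13; r_3 = 1.5; cx_4 = 13.5; cy_4 = 13.5; cz_4 = 9; h_4 = 6.5; cx_5 = 7; cy_5 = 6; cz_5 = 12; cx_6 = 6; cy_6 = 3.5; cz_6 = 1; h_6 = 4; cx_7 = 5.5; cy_7 = 4; cz_7 = 4.5; cx_8 = 4; cy_8 = 8.5; cz_8 = 6.5; h_8 = 7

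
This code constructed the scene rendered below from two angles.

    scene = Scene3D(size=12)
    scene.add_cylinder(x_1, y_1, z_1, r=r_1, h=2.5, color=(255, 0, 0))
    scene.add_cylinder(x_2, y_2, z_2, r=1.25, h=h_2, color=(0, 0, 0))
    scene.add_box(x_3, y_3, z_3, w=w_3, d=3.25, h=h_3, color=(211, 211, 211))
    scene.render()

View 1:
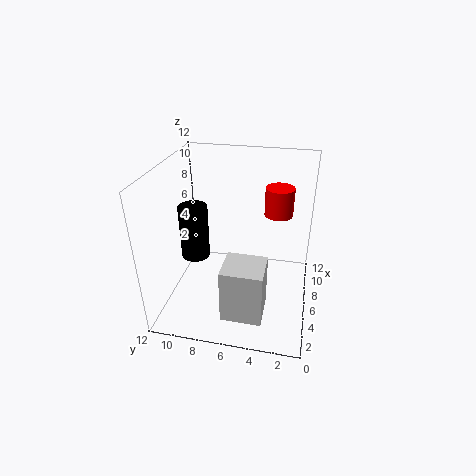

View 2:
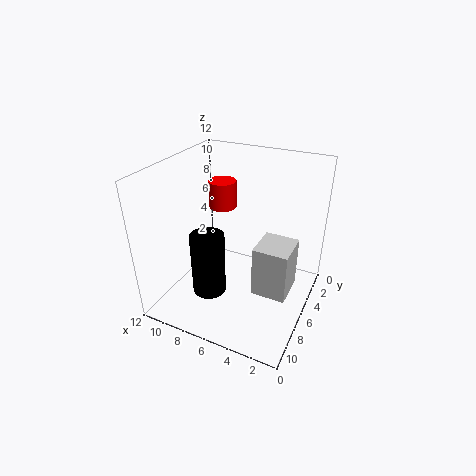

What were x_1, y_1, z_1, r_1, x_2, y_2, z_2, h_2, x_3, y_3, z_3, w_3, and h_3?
x_1 = 9
y_1 = 3
z_1 = 7
r_1 = 1.25
x_2 = 6.5
y_2 = 10
z_2 = 3.5
h_2 = 4.75
x_3 = 1.5
y_3 = 3.25
z_3 = 1
w_3 = 3
h_3 = 4.5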